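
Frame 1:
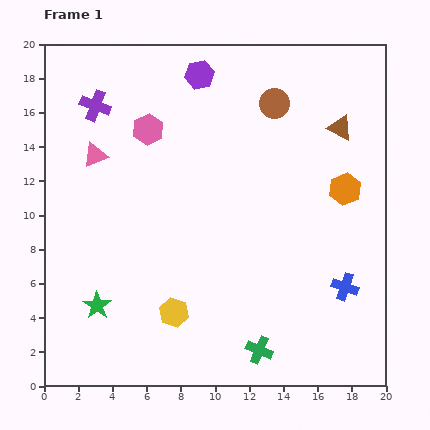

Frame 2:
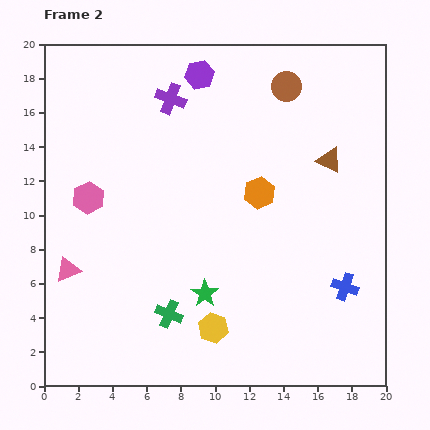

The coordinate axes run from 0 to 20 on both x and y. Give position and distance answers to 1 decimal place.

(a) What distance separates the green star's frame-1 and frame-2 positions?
6.3

The green star moved from (3.1, 4.7) to (9.4, 5.4), a distance of √(6.3² + 0.7²) ≈ 6.3.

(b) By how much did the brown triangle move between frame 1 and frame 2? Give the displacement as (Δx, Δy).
(-0.6, -1.9)

The brown triangle was at (17.3, 15.1) in frame 1 and (16.7, 13.2) in frame 2.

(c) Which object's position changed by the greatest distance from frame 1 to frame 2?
the pink triangle

(moved 6.9; next 6.3)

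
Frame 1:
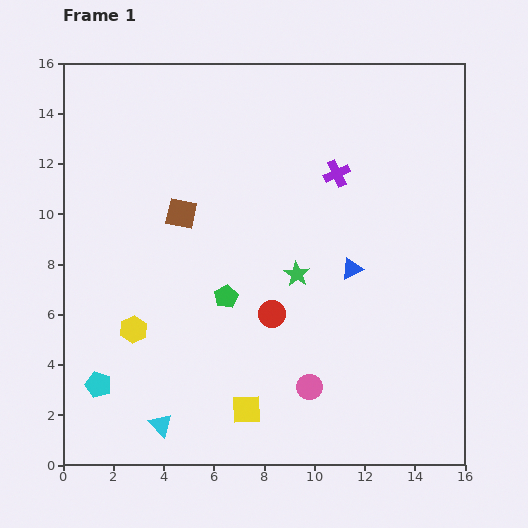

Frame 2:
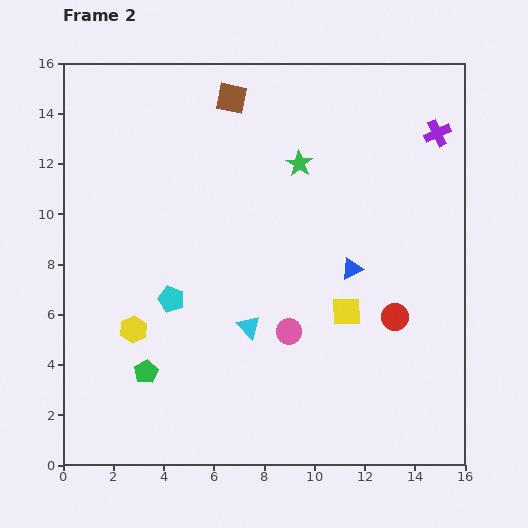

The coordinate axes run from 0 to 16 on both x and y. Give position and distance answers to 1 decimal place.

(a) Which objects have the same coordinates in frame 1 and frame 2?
the yellow hexagon, the blue triangle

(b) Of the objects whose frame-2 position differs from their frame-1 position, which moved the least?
the pink circle

(moved 2.3)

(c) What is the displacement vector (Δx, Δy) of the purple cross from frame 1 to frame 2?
(4.0, 1.6)

The purple cross was at (10.9, 11.6) in frame 1 and (14.9, 13.2) in frame 2.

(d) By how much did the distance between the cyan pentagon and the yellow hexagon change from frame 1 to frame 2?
-0.7

Distance in frame 1: 2.6. Distance in frame 2: 1.9.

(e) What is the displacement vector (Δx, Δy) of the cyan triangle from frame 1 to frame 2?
(3.5, 3.9)

The cyan triangle was at (3.9, 1.6) in frame 1 and (7.4, 5.5) in frame 2.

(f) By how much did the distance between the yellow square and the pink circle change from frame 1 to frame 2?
-0.3

Distance in frame 1: 2.7. Distance in frame 2: 2.4.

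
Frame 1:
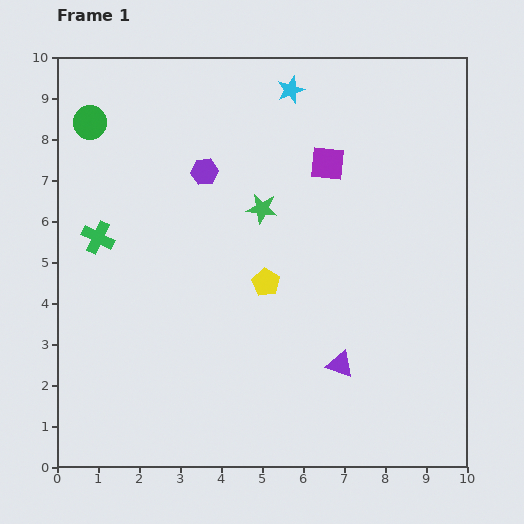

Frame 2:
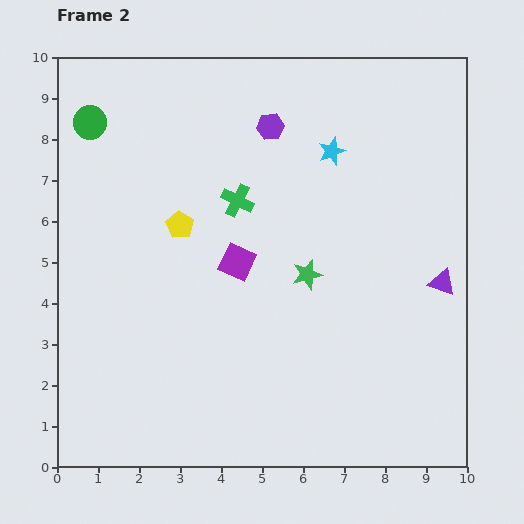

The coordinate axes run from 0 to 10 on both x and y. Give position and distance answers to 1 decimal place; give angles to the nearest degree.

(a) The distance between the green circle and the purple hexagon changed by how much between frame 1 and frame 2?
+1.4

Distance in frame 1: 3.0. Distance in frame 2: 4.4.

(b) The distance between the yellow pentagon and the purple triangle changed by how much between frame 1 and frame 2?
+3.9

Distance in frame 1: 2.7. Distance in frame 2: 6.6.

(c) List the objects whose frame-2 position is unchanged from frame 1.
the green circle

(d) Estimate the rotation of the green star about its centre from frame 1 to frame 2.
23° counter-clockwise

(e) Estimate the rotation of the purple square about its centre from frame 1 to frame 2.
19° clockwise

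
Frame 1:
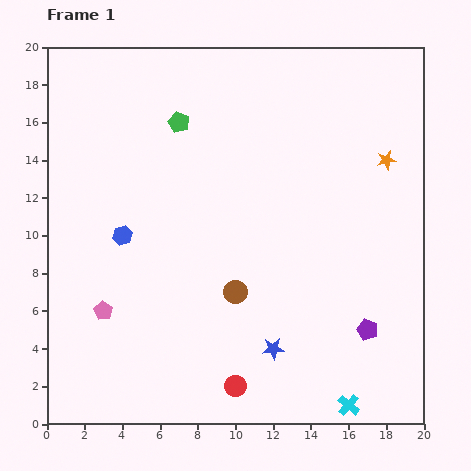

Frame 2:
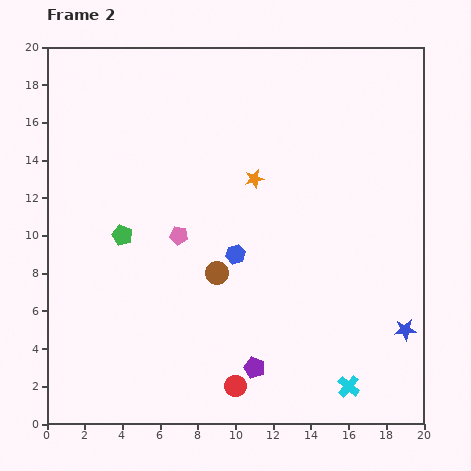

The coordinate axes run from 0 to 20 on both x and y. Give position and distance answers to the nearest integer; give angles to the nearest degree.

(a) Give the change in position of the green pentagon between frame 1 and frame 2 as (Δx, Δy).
(-3, -6)

The green pentagon was at (7, 16) in frame 1 and (4, 10) in frame 2.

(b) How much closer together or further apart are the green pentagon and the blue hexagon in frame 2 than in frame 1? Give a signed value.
-1

Distance in frame 1: 7. Distance in frame 2: 6.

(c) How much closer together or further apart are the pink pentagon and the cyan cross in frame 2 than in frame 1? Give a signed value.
-2

Distance in frame 1: 14. Distance in frame 2: 12.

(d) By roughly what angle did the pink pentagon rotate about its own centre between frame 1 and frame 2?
24° counter-clockwise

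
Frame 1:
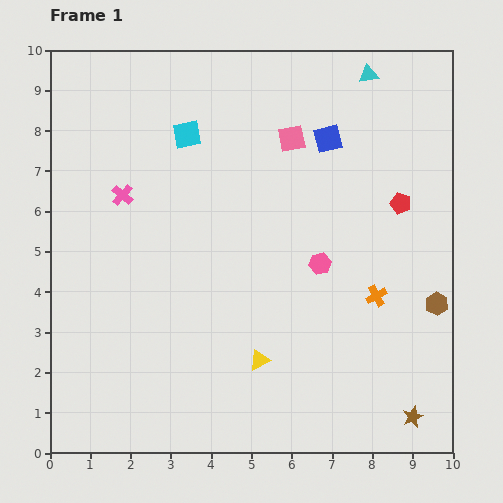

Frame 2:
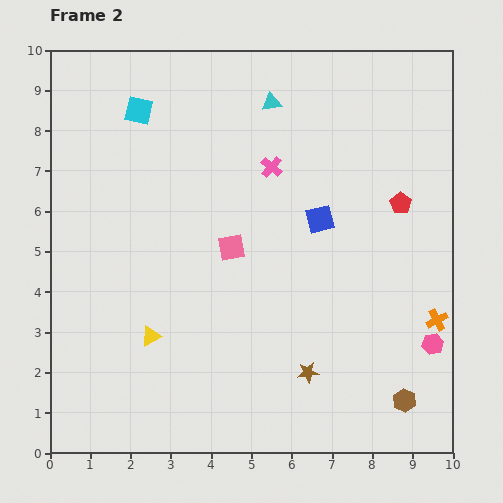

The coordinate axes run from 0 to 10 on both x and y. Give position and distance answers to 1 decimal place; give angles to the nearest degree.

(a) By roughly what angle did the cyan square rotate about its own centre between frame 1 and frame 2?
25° clockwise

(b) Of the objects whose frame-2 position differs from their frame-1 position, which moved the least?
the cyan square

(moved 1.3)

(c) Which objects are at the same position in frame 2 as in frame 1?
the red pentagon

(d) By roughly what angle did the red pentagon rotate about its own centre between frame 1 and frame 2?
16° clockwise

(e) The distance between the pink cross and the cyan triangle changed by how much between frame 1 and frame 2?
-5.2

Distance in frame 1: 6.8. Distance in frame 2: 1.6.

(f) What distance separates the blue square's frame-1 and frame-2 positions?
2.0

The blue square moved from (6.9, 7.8) to (6.7, 5.8), a distance of √(0.2² + 2.0²) ≈ 2.0.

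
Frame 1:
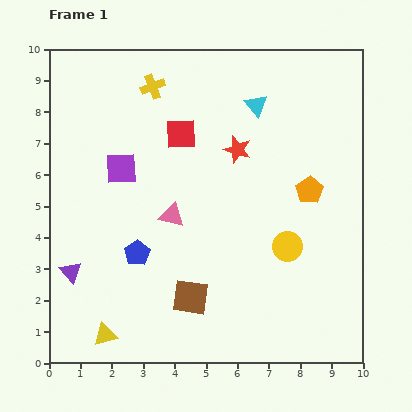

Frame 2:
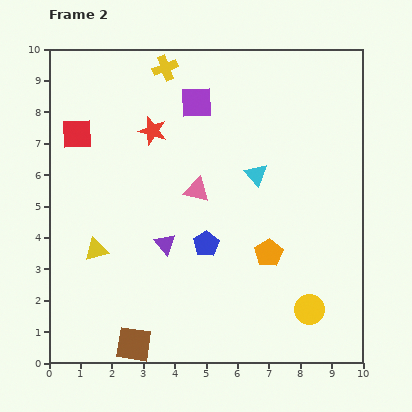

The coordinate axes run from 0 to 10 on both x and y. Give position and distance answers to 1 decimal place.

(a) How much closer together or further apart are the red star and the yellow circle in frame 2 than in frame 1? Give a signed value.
+4.1

Distance in frame 1: 3.5. Distance in frame 2: 7.6.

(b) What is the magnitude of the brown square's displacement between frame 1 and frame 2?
2.3

The brown square moved from (4.5, 2.1) to (2.7, 0.6), a distance of √(1.8² + 1.5²) ≈ 2.3.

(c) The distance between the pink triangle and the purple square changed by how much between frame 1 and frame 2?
+0.6

Distance in frame 1: 2.2. Distance in frame 2: 2.8.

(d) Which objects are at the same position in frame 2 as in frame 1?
none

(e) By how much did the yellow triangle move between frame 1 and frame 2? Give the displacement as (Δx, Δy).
(-0.3, 2.7)

The yellow triangle was at (1.8, 0.9) in frame 1 and (1.5, 3.6) in frame 2.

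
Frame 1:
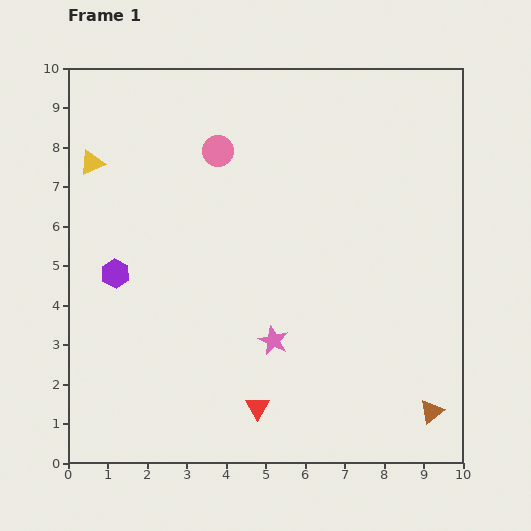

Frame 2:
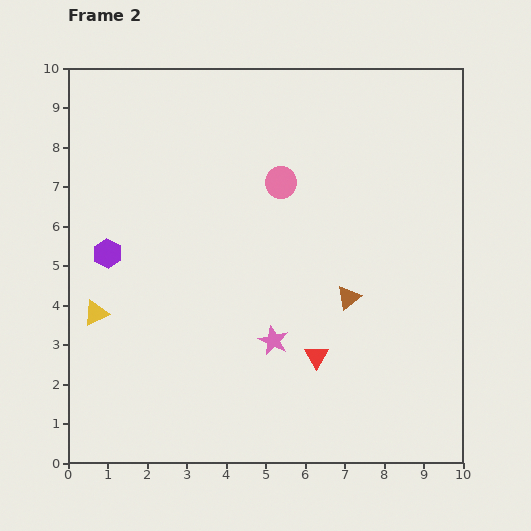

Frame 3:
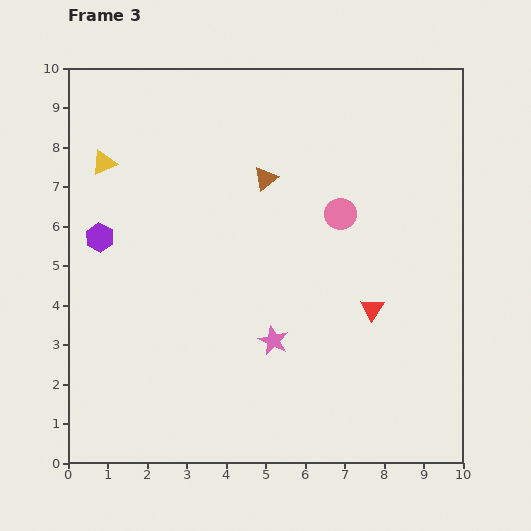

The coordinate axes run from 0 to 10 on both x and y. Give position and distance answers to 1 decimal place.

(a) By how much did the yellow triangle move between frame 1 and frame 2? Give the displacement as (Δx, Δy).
(0.1, -3.8)

The yellow triangle was at (0.6, 7.6) in frame 1 and (0.7, 3.8) in frame 2.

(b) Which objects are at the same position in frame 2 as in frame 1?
the pink star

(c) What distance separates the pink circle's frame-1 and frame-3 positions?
3.5

The pink circle moved from (3.8, 7.9) to (6.9, 6.3), a distance of √(3.1² + 1.6²) ≈ 3.5.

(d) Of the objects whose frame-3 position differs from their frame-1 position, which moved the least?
the yellow triangle

(moved 0.3)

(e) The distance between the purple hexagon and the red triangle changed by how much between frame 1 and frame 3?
+2.1

Distance in frame 1: 5.0. Distance in frame 3: 7.1.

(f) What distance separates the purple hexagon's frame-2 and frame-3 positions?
0.4

The purple hexagon moved from (1.0, 5.3) to (0.8, 5.7), a distance of √(0.2² + 0.4²) ≈ 0.4.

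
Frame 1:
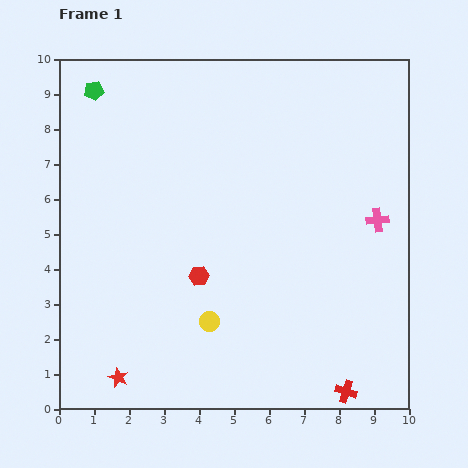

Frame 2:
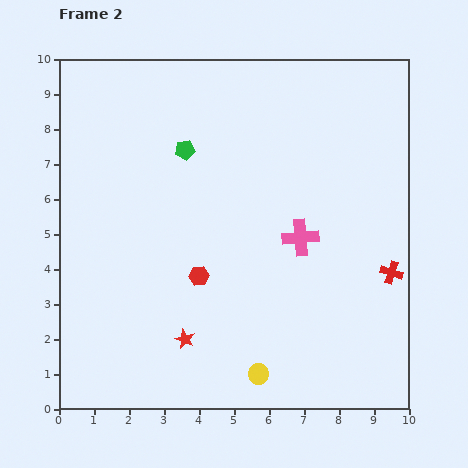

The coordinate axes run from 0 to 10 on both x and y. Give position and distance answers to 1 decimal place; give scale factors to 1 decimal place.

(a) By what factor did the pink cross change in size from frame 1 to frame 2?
1.5×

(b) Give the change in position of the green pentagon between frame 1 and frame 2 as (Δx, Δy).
(2.6, -1.7)

The green pentagon was at (1.0, 9.1) in frame 1 and (3.6, 7.4) in frame 2.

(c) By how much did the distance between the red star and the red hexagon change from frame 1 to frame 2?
-1.9

Distance in frame 1: 3.7. Distance in frame 2: 1.8.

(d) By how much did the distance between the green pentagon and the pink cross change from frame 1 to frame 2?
-4.8

Distance in frame 1: 8.9. Distance in frame 2: 4.1.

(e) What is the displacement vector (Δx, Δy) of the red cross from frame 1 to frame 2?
(1.3, 3.4)

The red cross was at (8.2, 0.5) in frame 1 and (9.5, 3.9) in frame 2.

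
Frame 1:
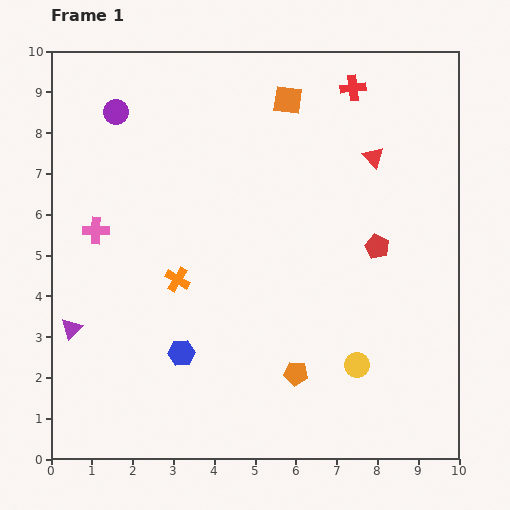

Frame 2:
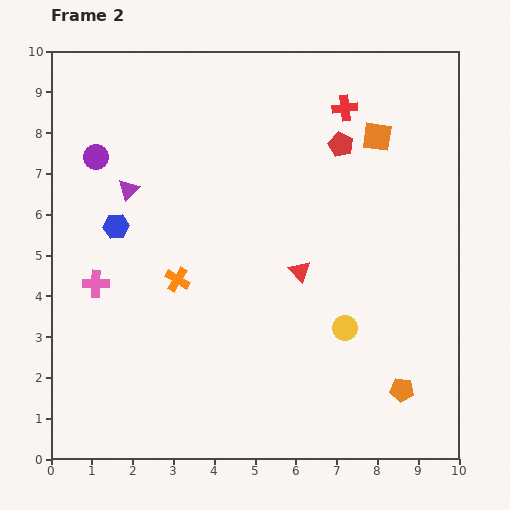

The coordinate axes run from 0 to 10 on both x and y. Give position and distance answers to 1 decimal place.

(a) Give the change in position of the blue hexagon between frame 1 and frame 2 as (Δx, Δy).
(-1.6, 3.1)

The blue hexagon was at (3.2, 2.6) in frame 1 and (1.6, 5.7) in frame 2.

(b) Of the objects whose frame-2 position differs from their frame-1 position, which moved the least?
the red cross

(moved 0.5)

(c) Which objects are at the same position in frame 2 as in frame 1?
the orange cross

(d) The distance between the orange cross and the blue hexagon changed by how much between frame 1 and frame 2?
+0.2

Distance in frame 1: 1.8. Distance in frame 2: 2.0.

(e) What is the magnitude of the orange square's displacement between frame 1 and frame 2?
2.4

The orange square moved from (5.8, 8.8) to (8.0, 7.9), a distance of √(2.2² + 0.9²) ≈ 2.4.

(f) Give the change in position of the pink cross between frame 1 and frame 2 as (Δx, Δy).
(0.0, -1.3)

The pink cross was at (1.1, 5.6) in frame 1 and (1.1, 4.3) in frame 2.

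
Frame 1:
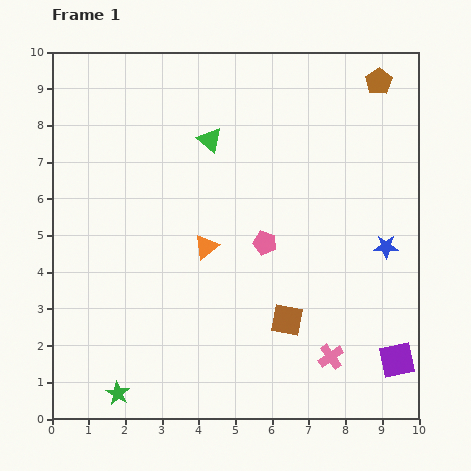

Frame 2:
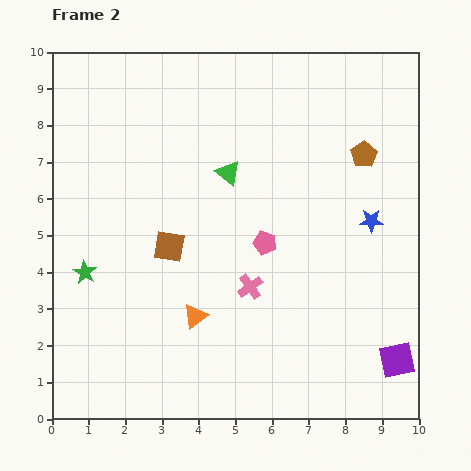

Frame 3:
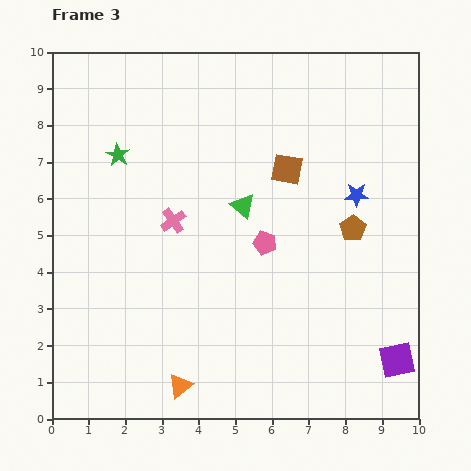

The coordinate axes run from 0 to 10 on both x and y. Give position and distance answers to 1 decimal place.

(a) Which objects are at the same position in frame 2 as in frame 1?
the pink pentagon, the purple square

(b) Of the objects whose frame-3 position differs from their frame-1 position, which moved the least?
the blue star

(moved 1.6)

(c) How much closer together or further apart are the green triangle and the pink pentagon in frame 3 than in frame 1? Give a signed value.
-2.0

Distance in frame 1: 3.2. Distance in frame 3: 1.2.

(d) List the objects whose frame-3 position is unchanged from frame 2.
the pink pentagon, the purple square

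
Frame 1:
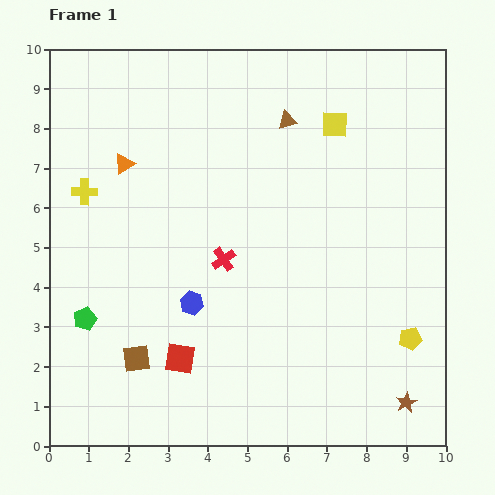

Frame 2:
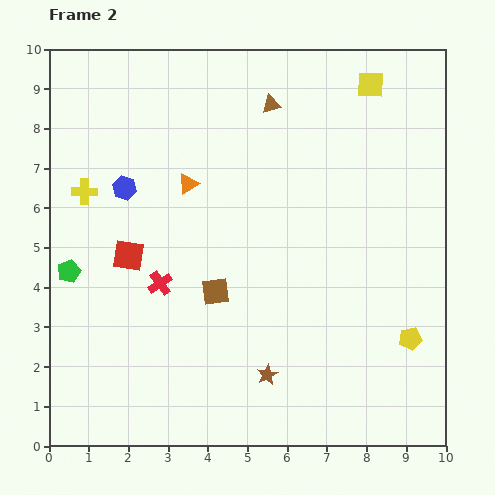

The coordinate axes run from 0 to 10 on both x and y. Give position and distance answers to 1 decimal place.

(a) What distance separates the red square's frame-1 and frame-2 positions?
2.9

The red square moved from (3.3, 2.2) to (2.0, 4.8), a distance of √(1.3² + 2.6²) ≈ 2.9.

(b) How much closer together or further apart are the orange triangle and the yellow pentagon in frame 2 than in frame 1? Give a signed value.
-1.6

Distance in frame 1: 8.4. Distance in frame 2: 6.8.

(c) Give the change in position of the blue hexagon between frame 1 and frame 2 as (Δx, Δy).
(-1.7, 2.9)

The blue hexagon was at (3.6, 3.6) in frame 1 and (1.9, 6.5) in frame 2.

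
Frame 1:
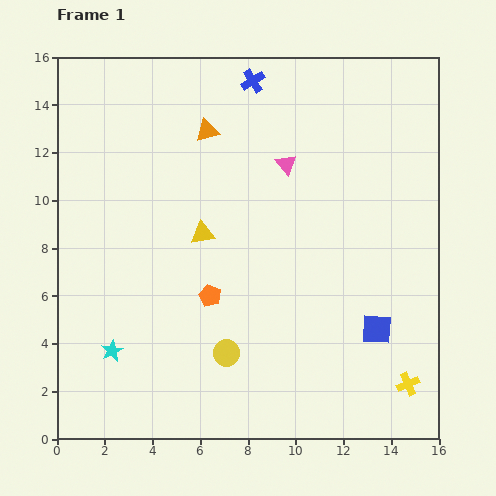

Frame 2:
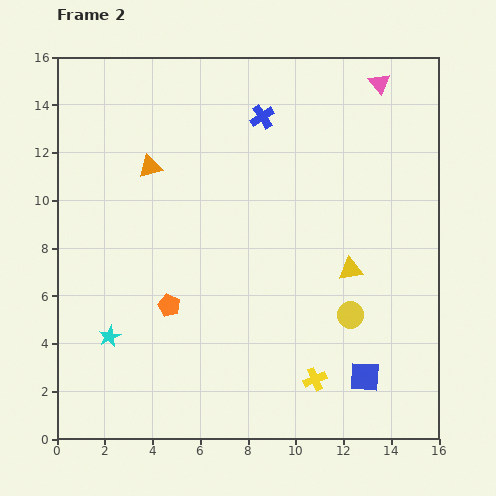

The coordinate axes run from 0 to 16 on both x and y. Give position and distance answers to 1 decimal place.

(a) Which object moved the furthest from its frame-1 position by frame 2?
the yellow triangle

(moved 6.4; next 5.4)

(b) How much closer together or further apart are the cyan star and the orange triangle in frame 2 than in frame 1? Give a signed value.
-2.7

Distance in frame 1: 10.0. Distance in frame 2: 7.3.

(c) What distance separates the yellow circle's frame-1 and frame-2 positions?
5.4

The yellow circle moved from (7.1, 3.6) to (12.3, 5.2), a distance of √(5.2² + 1.6²) ≈ 5.4.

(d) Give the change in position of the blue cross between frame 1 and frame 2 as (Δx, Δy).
(0.4, -1.5)

The blue cross was at (8.2, 15.0) in frame 1 and (8.6, 13.5) in frame 2.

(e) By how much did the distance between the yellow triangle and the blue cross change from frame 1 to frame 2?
+0.7

Distance in frame 1: 6.7. Distance in frame 2: 7.4.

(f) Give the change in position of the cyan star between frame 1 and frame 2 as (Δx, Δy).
(-0.1, 0.6)

The cyan star was at (2.3, 3.7) in frame 1 and (2.2, 4.3) in frame 2.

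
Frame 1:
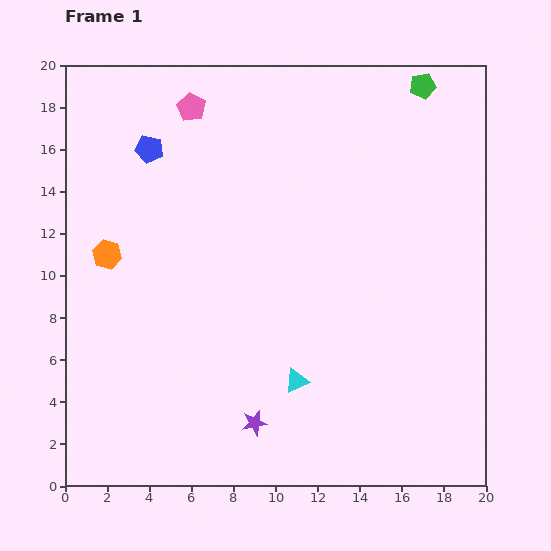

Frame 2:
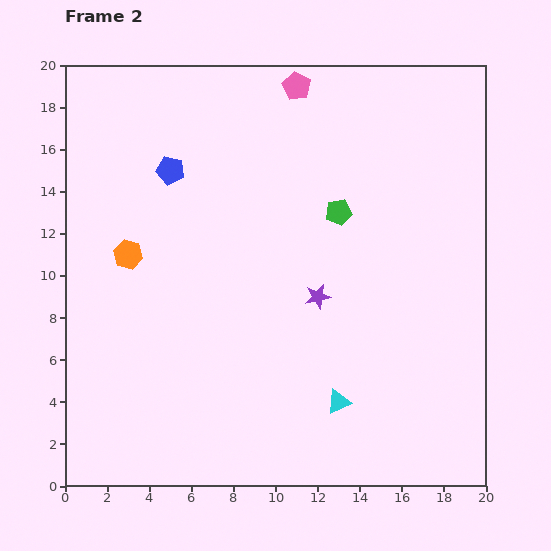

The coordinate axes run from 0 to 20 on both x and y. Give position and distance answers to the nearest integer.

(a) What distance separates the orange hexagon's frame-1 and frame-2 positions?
1

The orange hexagon moved from (2, 11) to (3, 11), a distance of √(1² + 0²) ≈ 1.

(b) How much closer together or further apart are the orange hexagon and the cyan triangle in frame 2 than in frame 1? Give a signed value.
+1

Distance in frame 1: 11. Distance in frame 2: 12.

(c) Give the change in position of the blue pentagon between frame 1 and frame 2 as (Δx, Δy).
(1, -1)

The blue pentagon was at (4, 16) in frame 1 and (5, 15) in frame 2.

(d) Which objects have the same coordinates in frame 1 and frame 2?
none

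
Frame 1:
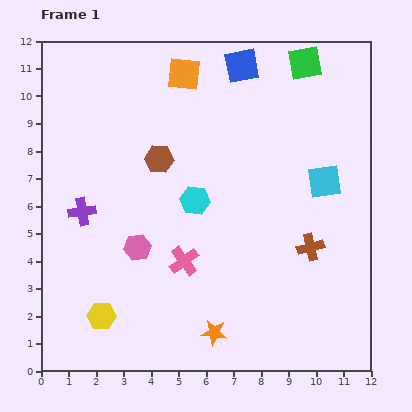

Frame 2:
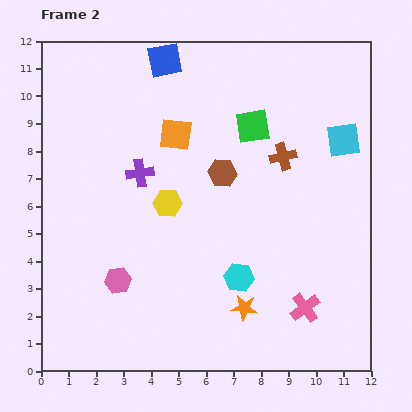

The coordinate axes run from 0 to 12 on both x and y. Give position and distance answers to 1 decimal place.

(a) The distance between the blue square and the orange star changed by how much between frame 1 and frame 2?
-0.3

Distance in frame 1: 9.8. Distance in frame 2: 9.5.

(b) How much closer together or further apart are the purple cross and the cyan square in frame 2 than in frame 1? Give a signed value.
-1.4

Distance in frame 1: 8.9. Distance in frame 2: 7.5.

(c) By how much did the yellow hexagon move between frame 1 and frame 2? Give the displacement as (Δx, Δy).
(2.4, 4.1)

The yellow hexagon was at (2.2, 2.0) in frame 1 and (4.6, 6.1) in frame 2.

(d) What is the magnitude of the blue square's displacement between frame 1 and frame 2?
2.8

The blue square moved from (7.3, 11.1) to (4.5, 11.3), a distance of √(2.8² + 0.2²) ≈ 2.8.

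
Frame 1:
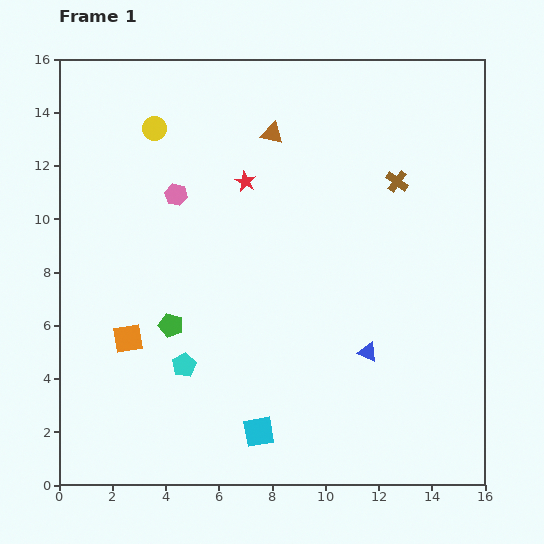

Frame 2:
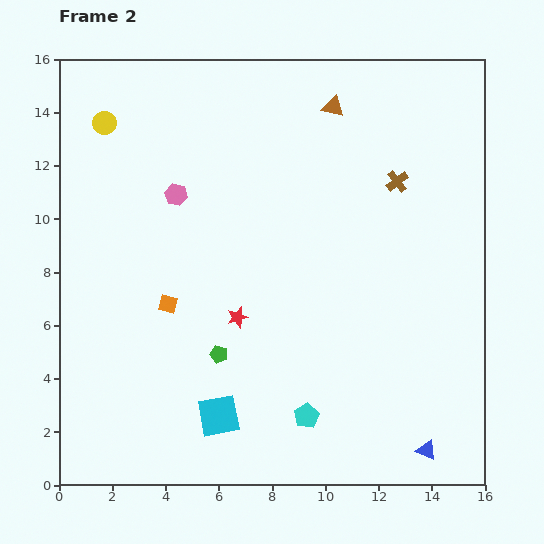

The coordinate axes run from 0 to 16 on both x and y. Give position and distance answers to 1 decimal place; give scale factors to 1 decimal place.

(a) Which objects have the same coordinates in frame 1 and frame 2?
the brown cross, the pink hexagon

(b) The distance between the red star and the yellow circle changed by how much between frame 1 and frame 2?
+4.9

Distance in frame 1: 3.9. Distance in frame 2: 8.8.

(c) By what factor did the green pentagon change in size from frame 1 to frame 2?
0.7×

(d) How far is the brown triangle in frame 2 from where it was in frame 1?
2.5

The brown triangle moved from (8.0, 13.2) to (10.3, 14.2), a distance of √(2.3² + 1.0²) ≈ 2.5.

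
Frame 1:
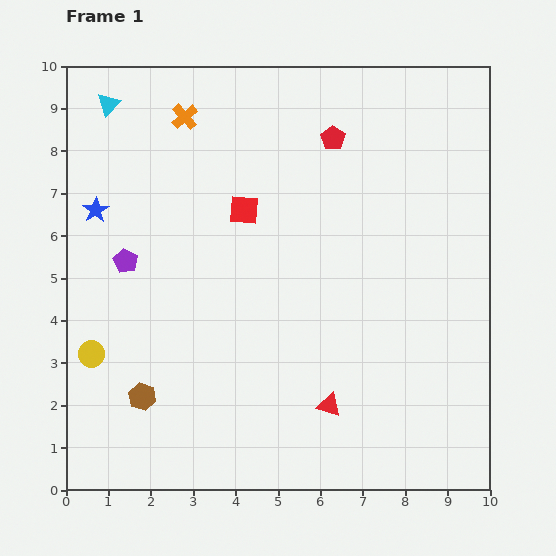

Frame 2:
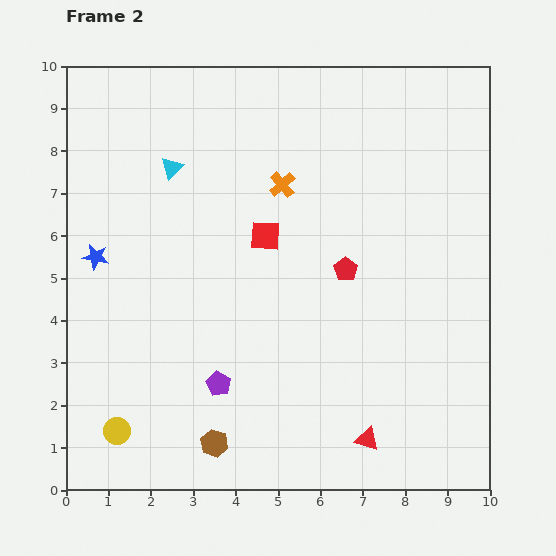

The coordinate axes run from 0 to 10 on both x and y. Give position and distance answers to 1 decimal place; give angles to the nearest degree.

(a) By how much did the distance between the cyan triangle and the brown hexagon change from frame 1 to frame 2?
-0.3

Distance in frame 1: 6.9. Distance in frame 2: 6.6.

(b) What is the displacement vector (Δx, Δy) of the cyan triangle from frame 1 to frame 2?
(1.5, -1.5)

The cyan triangle was at (1.0, 9.1) in frame 1 and (2.5, 7.6) in frame 2.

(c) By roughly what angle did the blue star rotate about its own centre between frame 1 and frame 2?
30° counter-clockwise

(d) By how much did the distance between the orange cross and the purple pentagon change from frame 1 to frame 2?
+1.2

Distance in frame 1: 3.7. Distance in frame 2: 4.9.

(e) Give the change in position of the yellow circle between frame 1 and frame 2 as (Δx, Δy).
(0.6, -1.8)

The yellow circle was at (0.6, 3.2) in frame 1 and (1.2, 1.4) in frame 2.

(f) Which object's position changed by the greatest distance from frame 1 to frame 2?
the purple pentagon

(moved 3.6; next 3.1)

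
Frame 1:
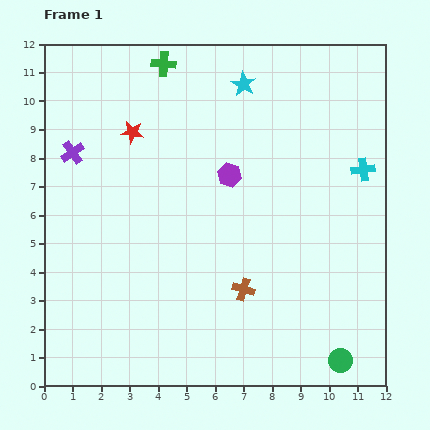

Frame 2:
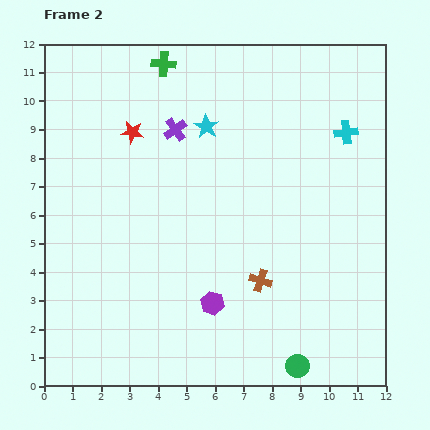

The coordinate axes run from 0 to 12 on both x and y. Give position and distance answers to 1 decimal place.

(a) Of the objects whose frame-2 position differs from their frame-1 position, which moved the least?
the brown cross

(moved 0.7)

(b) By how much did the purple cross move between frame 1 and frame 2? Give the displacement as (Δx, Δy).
(3.6, 0.8)

The purple cross was at (1.0, 8.2) in frame 1 and (4.6, 9.0) in frame 2.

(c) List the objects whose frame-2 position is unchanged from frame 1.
the red star, the green cross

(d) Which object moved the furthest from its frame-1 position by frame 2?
the purple hexagon

(moved 4.5; next 3.7)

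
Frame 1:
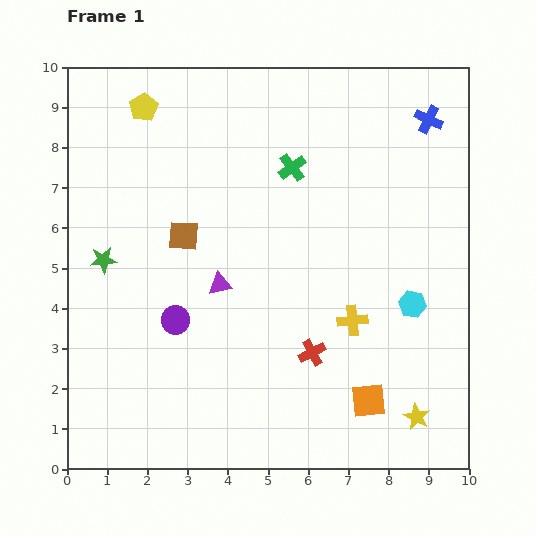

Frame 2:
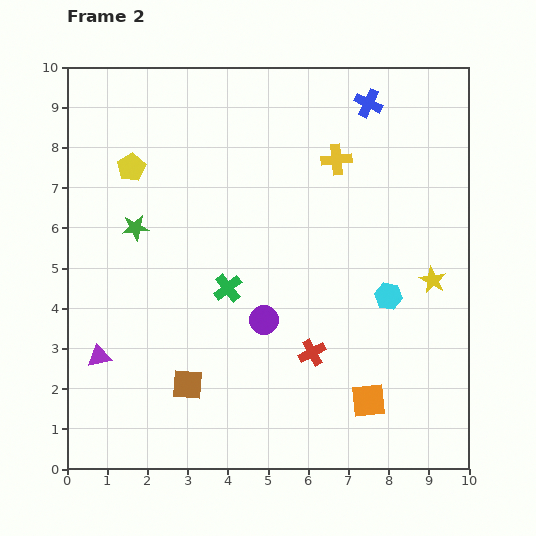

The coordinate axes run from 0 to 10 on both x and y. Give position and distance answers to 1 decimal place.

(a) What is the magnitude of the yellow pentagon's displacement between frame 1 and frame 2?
1.5

The yellow pentagon moved from (1.9, 9.0) to (1.6, 7.5), a distance of √(0.3² + 1.5²) ≈ 1.5.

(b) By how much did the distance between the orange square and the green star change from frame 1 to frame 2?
-0.3

Distance in frame 1: 7.5. Distance in frame 2: 7.2.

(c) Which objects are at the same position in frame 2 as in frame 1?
the red cross, the orange square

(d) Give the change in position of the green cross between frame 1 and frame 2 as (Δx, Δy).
(-1.6, -3.0)

The green cross was at (5.6, 7.5) in frame 1 and (4.0, 4.5) in frame 2.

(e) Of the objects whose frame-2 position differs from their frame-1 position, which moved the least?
the cyan hexagon

(moved 0.6)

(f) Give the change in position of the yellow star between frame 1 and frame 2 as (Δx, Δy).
(0.4, 3.4)

The yellow star was at (8.7, 1.3) in frame 1 and (9.1, 4.7) in frame 2.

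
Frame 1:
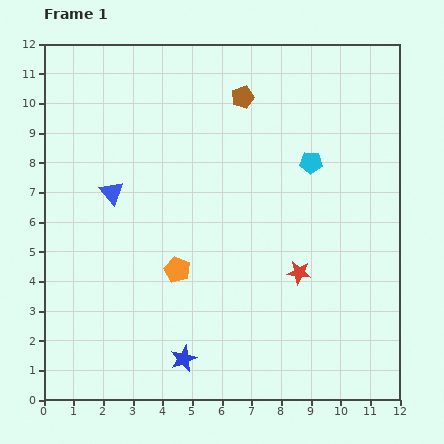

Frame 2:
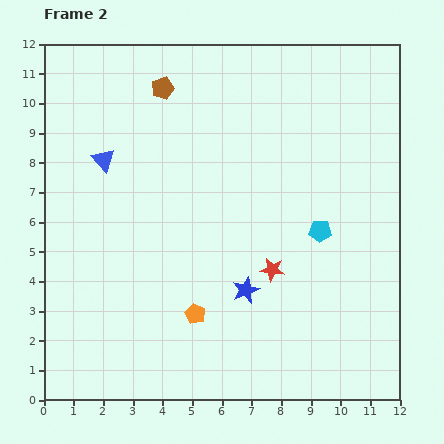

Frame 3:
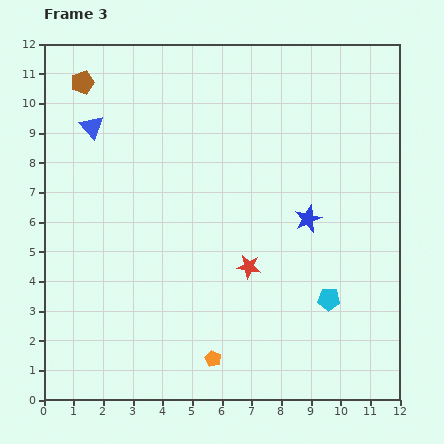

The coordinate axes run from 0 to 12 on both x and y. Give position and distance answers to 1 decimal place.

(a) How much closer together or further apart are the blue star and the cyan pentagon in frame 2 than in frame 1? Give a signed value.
-4.7

Distance in frame 1: 7.9. Distance in frame 2: 3.2.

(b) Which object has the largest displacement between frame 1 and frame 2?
the blue star

(moved 3.1; next 2.7)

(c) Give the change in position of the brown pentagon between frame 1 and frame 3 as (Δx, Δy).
(-5.4, 0.5)

The brown pentagon was at (6.7, 10.2) in frame 1 and (1.3, 10.7) in frame 3.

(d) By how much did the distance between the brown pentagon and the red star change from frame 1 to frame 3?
+2.2

Distance in frame 1: 6.2. Distance in frame 3: 8.4.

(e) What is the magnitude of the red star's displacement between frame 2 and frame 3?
0.8

The red star moved from (7.7, 4.4) to (6.9, 4.5), a distance of √(0.8² + 0.1²) ≈ 0.8.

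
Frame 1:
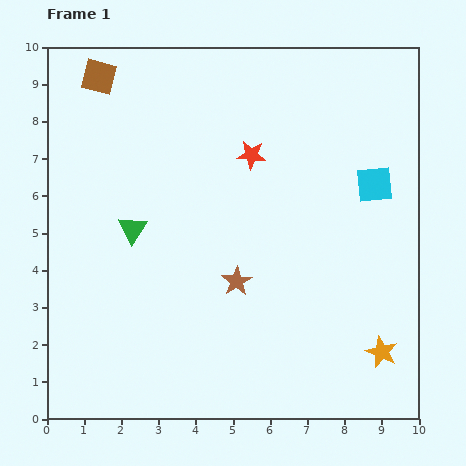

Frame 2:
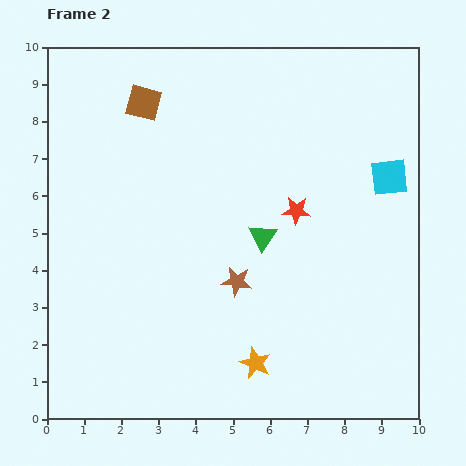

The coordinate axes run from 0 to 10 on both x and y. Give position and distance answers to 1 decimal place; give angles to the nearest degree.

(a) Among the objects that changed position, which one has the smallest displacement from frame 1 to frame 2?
the cyan square

(moved 0.4)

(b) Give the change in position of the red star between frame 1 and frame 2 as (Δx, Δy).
(1.2, -1.5)

The red star was at (5.5, 7.1) in frame 1 and (6.7, 5.6) in frame 2.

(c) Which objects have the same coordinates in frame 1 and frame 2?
the brown star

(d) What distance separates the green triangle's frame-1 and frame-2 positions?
3.5

The green triangle moved from (2.3, 5.1) to (5.8, 4.9), a distance of √(3.5² + 0.2²) ≈ 3.5.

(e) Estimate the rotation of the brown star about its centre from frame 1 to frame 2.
31° counter-clockwise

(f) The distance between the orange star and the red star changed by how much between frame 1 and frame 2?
-2.2

Distance in frame 1: 6.4. Distance in frame 2: 4.2.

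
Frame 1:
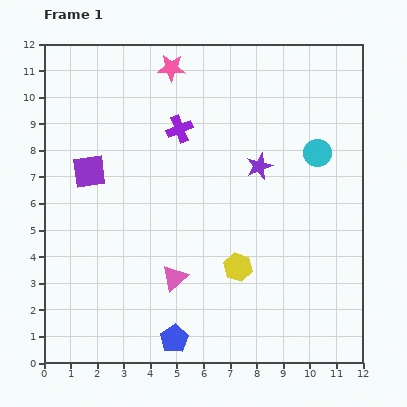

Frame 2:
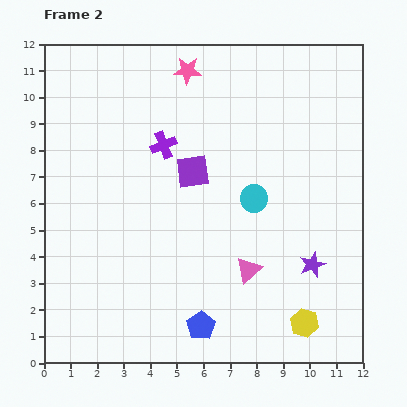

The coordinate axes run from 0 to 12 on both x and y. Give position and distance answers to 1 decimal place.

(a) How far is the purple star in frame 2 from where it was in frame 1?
4.2

The purple star moved from (8.1, 7.4) to (10.1, 3.7), a distance of √(2.0² + 3.7²) ≈ 4.2.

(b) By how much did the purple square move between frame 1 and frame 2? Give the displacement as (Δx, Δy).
(3.9, 0.0)

The purple square was at (1.7, 7.2) in frame 1 and (5.6, 7.2) in frame 2.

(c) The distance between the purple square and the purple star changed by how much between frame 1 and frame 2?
-0.7

Distance in frame 1: 6.4. Distance in frame 2: 5.7.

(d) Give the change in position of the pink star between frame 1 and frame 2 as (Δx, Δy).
(0.6, -0.1)

The pink star was at (4.8, 11.1) in frame 1 and (5.4, 11.0) in frame 2.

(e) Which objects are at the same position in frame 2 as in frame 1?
none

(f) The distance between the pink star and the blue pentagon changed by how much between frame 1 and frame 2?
-0.6

Distance in frame 1: 10.2. Distance in frame 2: 9.6.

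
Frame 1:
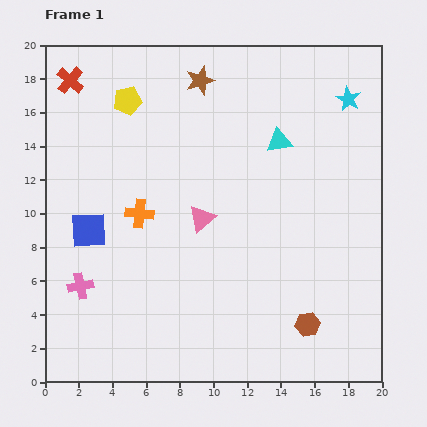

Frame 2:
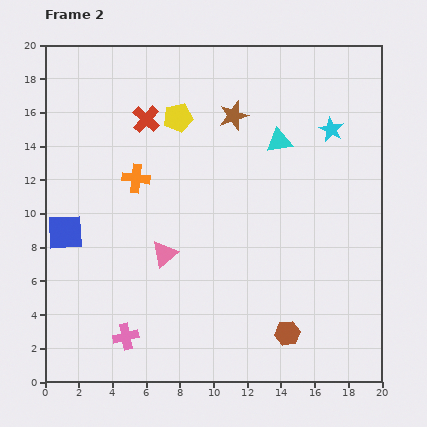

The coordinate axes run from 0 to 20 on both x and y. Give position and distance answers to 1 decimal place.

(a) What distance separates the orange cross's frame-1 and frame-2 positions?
2.1

The orange cross moved from (5.6, 10.0) to (5.4, 12.1), a distance of √(0.2² + 2.1²) ≈ 2.1.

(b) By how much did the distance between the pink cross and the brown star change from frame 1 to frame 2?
+0.5

Distance in frame 1: 14.1. Distance in frame 2: 14.6.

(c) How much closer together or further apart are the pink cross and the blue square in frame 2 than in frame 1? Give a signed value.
+3.9

Distance in frame 1: 3.3. Distance in frame 2: 7.2.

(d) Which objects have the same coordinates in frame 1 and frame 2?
the cyan triangle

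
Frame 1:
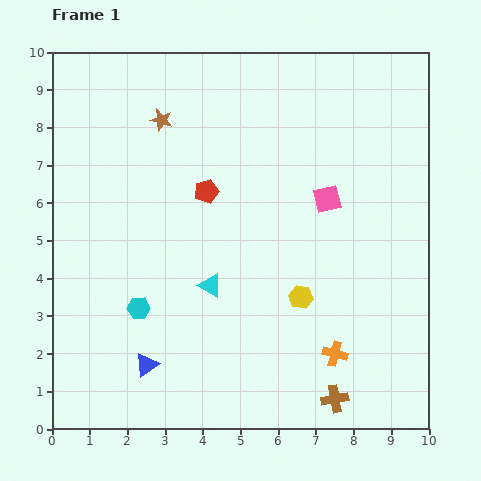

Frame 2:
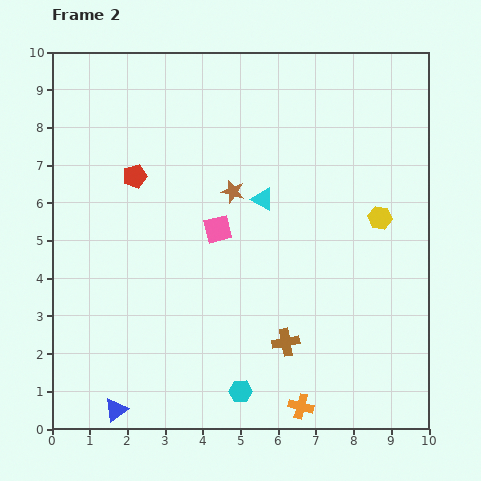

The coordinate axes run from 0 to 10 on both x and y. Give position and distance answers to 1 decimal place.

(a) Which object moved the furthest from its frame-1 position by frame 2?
the cyan hexagon

(moved 3.5; next 3.0)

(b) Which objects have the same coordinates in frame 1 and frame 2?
none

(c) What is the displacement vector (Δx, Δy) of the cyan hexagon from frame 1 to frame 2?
(2.7, -2.2)

The cyan hexagon was at (2.3, 3.2) in frame 1 and (5.0, 1.0) in frame 2.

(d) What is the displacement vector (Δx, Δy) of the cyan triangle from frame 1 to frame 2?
(1.4, 2.3)

The cyan triangle was at (4.2, 3.8) in frame 1 and (5.6, 6.1) in frame 2.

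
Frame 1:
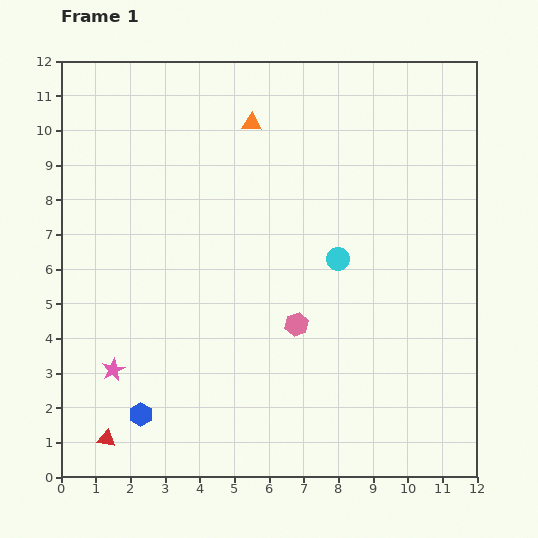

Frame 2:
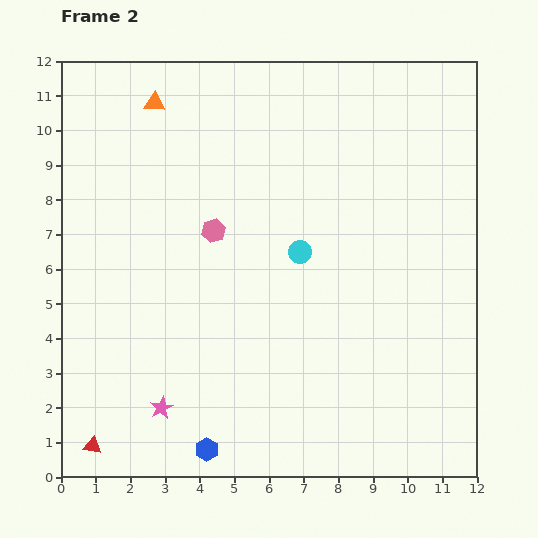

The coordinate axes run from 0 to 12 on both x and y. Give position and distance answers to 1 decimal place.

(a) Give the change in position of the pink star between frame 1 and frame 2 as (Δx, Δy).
(1.4, -1.1)

The pink star was at (1.5, 3.1) in frame 1 and (2.9, 2.0) in frame 2.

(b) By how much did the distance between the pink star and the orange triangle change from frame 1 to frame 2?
+0.7

Distance in frame 1: 8.1. Distance in frame 2: 8.8.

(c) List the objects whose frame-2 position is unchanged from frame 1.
none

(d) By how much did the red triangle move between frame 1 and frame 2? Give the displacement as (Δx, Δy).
(-0.4, -0.2)

The red triangle was at (1.3, 1.1) in frame 1 and (0.9, 0.9) in frame 2.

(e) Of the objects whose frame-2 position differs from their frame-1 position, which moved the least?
the red triangle

(moved 0.4)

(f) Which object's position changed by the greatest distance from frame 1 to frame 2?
the pink hexagon

(moved 3.6; next 2.9)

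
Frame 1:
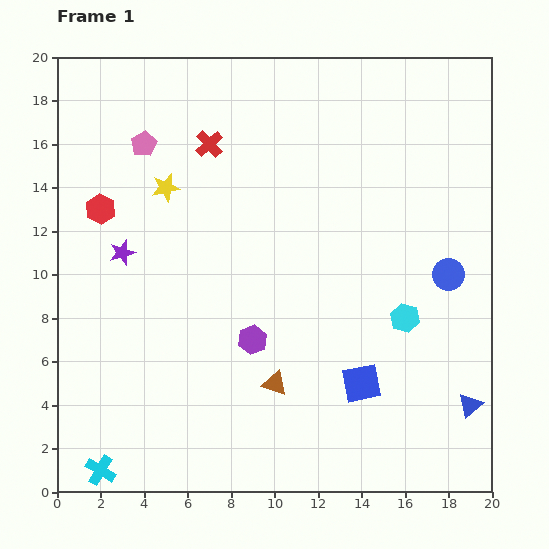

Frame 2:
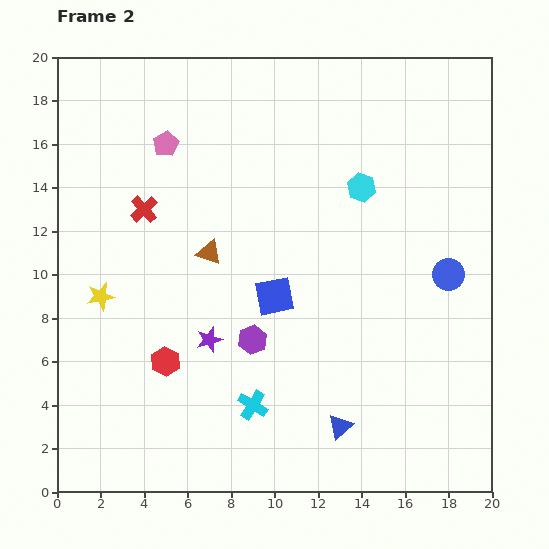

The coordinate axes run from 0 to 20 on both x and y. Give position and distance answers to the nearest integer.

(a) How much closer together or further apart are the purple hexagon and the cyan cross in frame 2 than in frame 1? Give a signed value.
-6

Distance in frame 1: 9. Distance in frame 2: 3.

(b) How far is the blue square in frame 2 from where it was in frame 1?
6

The blue square moved from (14, 5) to (10, 9), a distance of √(4² + 4²) ≈ 6.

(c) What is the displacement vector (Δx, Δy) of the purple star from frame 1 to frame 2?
(4, -4)

The purple star was at (3, 11) in frame 1 and (7, 7) in frame 2.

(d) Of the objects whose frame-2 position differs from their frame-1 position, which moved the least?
the pink pentagon

(moved 1)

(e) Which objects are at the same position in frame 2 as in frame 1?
the blue circle, the purple hexagon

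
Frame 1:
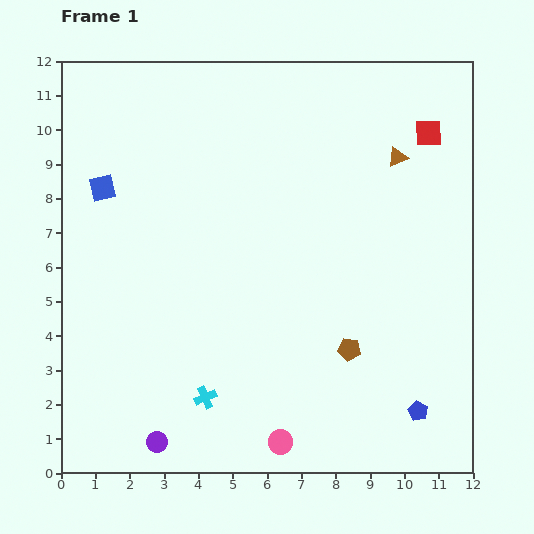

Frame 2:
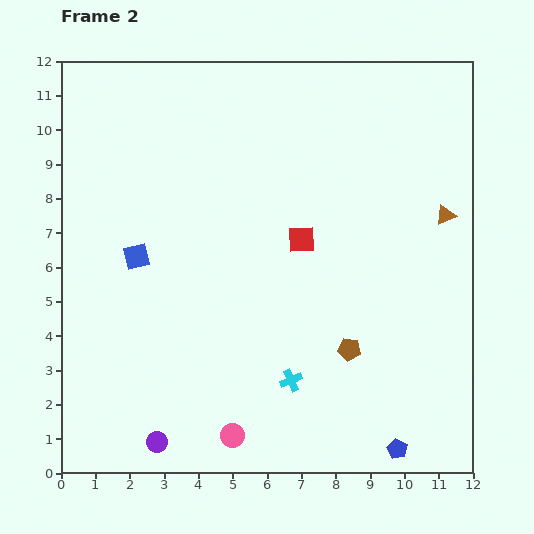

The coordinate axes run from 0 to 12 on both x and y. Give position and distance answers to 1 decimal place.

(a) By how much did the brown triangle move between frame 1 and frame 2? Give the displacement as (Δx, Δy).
(1.4, -1.7)

The brown triangle was at (9.8, 9.2) in frame 1 and (11.2, 7.5) in frame 2.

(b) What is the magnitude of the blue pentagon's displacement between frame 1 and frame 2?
1.3

The blue pentagon moved from (10.4, 1.8) to (9.8, 0.7), a distance of √(0.6² + 1.1²) ≈ 1.3.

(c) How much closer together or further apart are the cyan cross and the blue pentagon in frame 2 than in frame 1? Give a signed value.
-2.5

Distance in frame 1: 6.2. Distance in frame 2: 3.7.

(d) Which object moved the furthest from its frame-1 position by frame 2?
the red square

(moved 4.8; next 2.5)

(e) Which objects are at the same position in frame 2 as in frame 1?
the purple circle, the brown pentagon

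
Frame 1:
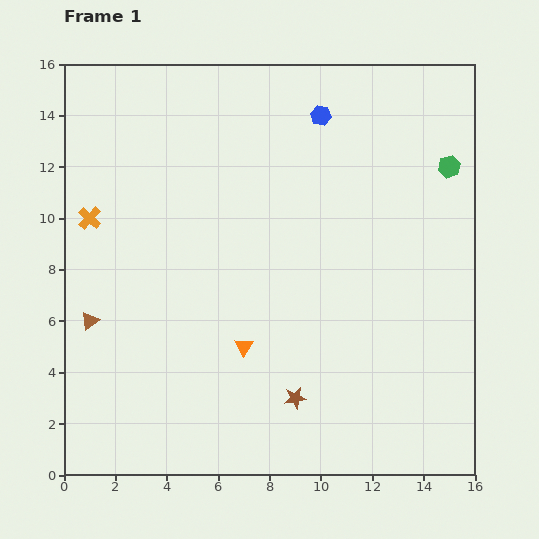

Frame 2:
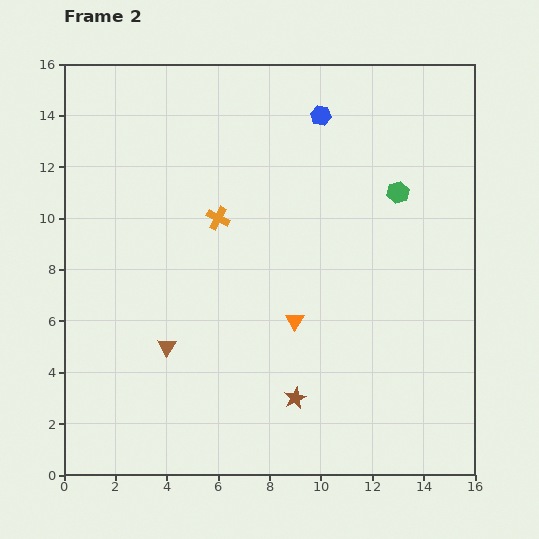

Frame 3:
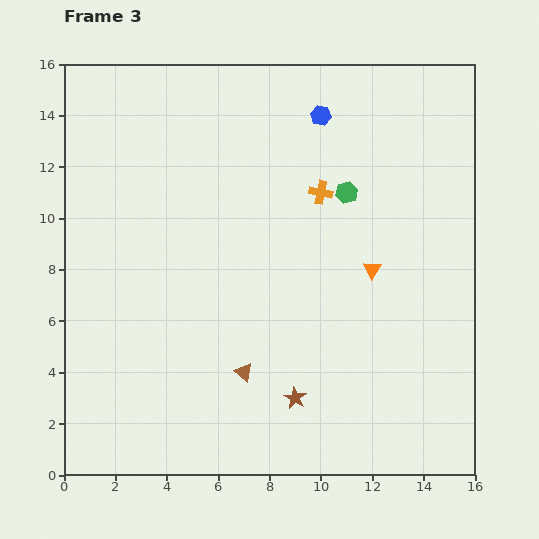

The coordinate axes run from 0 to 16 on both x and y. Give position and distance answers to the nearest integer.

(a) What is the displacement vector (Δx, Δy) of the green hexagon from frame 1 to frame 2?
(-2, -1)

The green hexagon was at (15, 12) in frame 1 and (13, 11) in frame 2.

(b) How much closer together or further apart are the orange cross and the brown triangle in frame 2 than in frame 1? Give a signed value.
+1

Distance in frame 1: 4. Distance in frame 2: 5.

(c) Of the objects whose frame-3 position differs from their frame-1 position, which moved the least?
the green hexagon

(moved 4)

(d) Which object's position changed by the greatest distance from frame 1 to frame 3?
the orange cross

(moved 9; next 6)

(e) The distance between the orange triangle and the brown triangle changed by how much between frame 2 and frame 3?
+1

Distance in frame 2: 5. Distance in frame 3: 6.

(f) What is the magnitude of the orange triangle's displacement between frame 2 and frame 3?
4

The orange triangle moved from (9, 6) to (12, 8), a distance of √(3² + 2²) ≈ 4.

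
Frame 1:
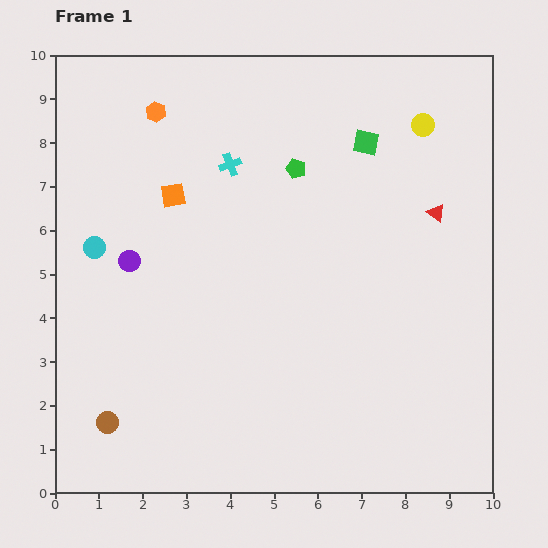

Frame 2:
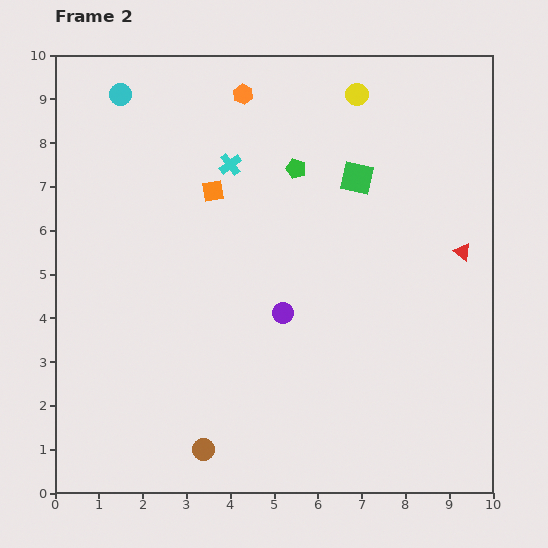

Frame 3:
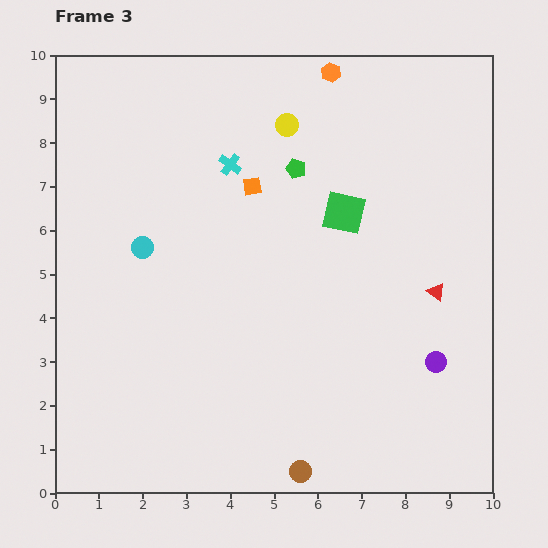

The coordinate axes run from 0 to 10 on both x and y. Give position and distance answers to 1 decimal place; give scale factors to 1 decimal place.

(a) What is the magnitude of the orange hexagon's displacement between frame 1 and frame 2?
2.0

The orange hexagon moved from (2.3, 8.7) to (4.3, 9.1), a distance of √(2.0² + 0.4²) ≈ 2.0.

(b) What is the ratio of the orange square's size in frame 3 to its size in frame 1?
0.8×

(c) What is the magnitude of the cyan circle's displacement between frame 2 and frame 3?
3.5

The cyan circle moved from (1.5, 9.1) to (2.0, 5.6), a distance of √(0.5² + 3.5²) ≈ 3.5.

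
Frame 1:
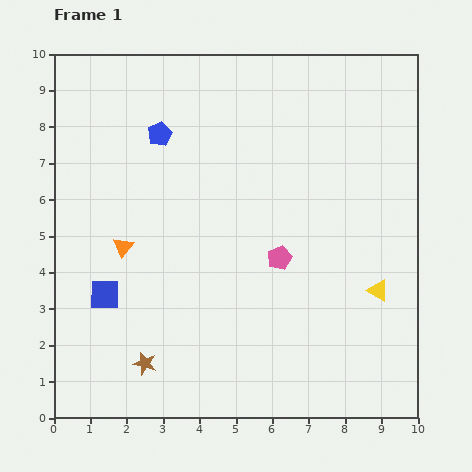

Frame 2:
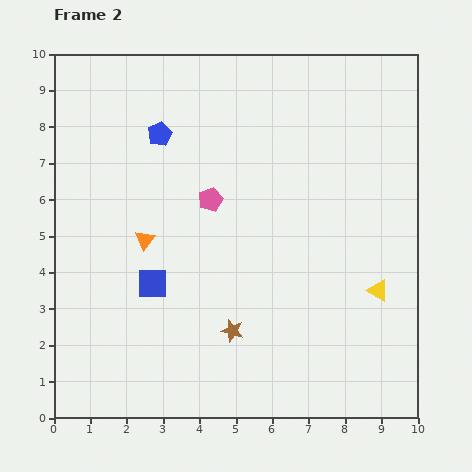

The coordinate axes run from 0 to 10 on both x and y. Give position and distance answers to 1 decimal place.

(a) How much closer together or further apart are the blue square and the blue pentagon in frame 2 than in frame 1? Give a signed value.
-0.5

Distance in frame 1: 4.6. Distance in frame 2: 4.1.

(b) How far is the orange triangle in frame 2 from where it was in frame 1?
0.6

The orange triangle moved from (1.9, 4.7) to (2.5, 4.9), a distance of √(0.6² + 0.2²) ≈ 0.6.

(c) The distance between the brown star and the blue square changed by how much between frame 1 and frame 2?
+0.4

Distance in frame 1: 2.2. Distance in frame 2: 2.6.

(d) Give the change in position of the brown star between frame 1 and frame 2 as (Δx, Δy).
(2.4, 0.9)

The brown star was at (2.5, 1.5) in frame 1 and (4.9, 2.4) in frame 2.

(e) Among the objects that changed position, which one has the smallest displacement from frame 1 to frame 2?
the orange triangle

(moved 0.6)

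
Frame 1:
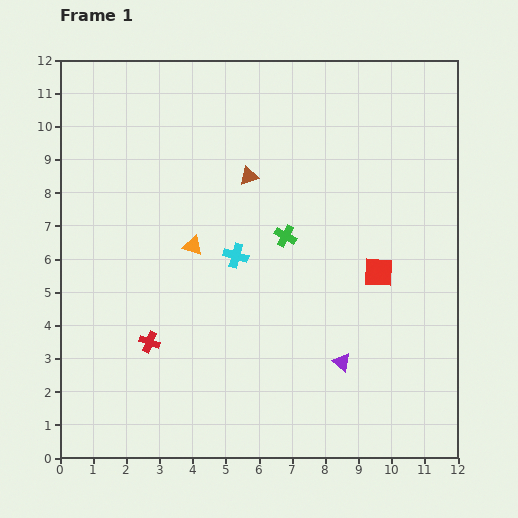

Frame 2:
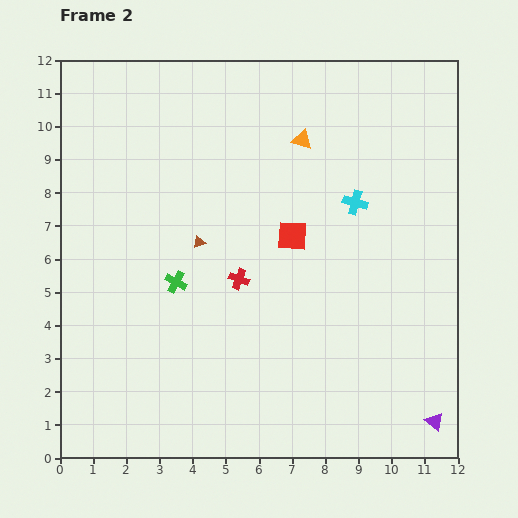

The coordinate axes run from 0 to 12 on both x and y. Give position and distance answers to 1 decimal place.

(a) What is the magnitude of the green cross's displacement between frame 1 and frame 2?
3.6

The green cross moved from (6.8, 6.7) to (3.5, 5.3), a distance of √(3.3² + 1.4²) ≈ 3.6.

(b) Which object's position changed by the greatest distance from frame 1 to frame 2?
the orange triangle

(moved 4.6; next 3.9)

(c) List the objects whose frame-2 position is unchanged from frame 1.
none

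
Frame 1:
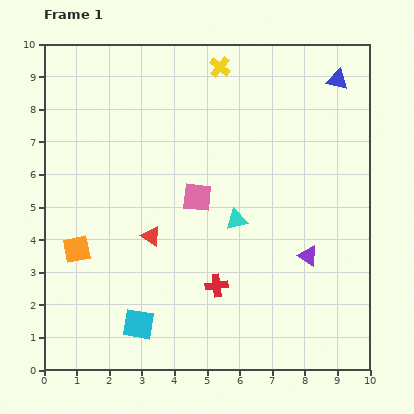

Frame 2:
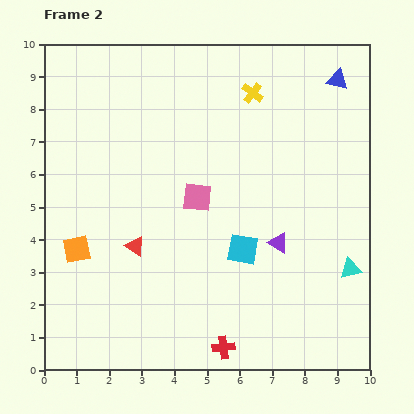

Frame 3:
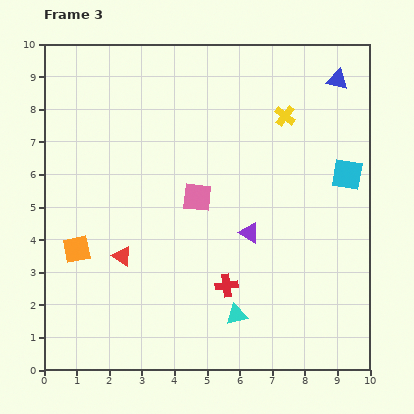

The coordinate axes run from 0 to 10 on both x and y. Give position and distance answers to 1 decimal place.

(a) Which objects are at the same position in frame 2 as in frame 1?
the orange square, the pink square, the blue triangle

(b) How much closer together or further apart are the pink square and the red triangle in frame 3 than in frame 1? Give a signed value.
+1.1

Distance in frame 1: 1.8. Distance in frame 3: 2.9.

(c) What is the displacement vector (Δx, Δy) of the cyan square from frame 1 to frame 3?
(6.4, 4.6)

The cyan square was at (2.9, 1.4) in frame 1 and (9.3, 6.0) in frame 3.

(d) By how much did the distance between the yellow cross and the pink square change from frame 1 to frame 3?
-0.4

Distance in frame 1: 4.1. Distance in frame 3: 3.7.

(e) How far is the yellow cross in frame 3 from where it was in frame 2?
1.2

The yellow cross moved from (6.4, 8.5) to (7.4, 7.8), a distance of √(1.0² + 0.7²) ≈ 1.2.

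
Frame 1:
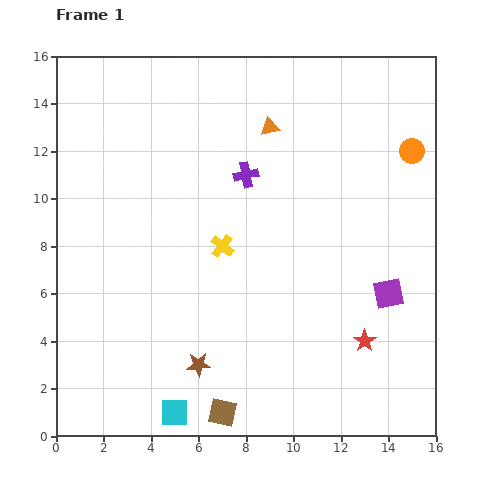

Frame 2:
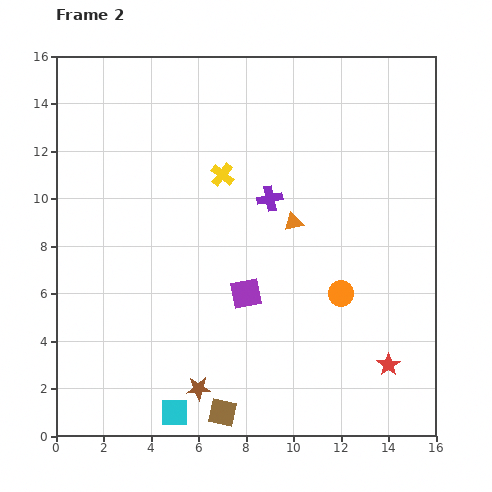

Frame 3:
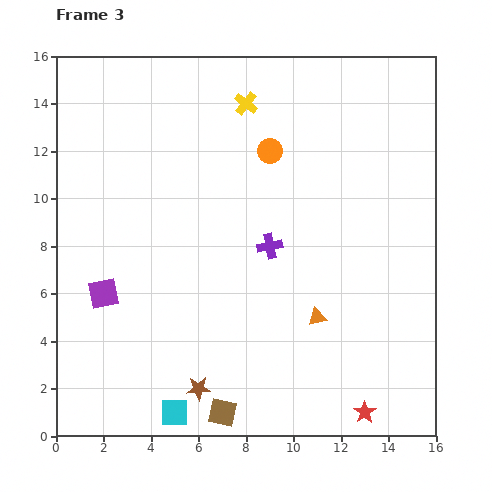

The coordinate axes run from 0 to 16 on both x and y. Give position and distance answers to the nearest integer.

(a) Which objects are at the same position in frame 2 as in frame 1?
the cyan square, the brown square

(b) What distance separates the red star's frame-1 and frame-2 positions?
1

The red star moved from (13, 4) to (14, 3), a distance of √(1² + 1²) ≈ 1.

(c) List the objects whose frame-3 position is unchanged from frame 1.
the cyan square, the brown square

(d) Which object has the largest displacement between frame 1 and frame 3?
the purple square

(moved 12; next 8)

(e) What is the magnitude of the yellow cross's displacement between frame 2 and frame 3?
3

The yellow cross moved from (7, 11) to (8, 14), a distance of √(1² + 3²) ≈ 3.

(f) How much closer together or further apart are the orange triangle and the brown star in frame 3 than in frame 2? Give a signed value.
-2

Distance in frame 2: 8. Distance in frame 3: 6.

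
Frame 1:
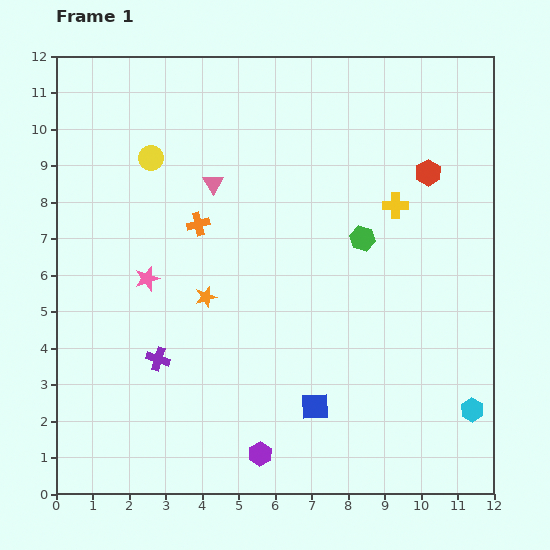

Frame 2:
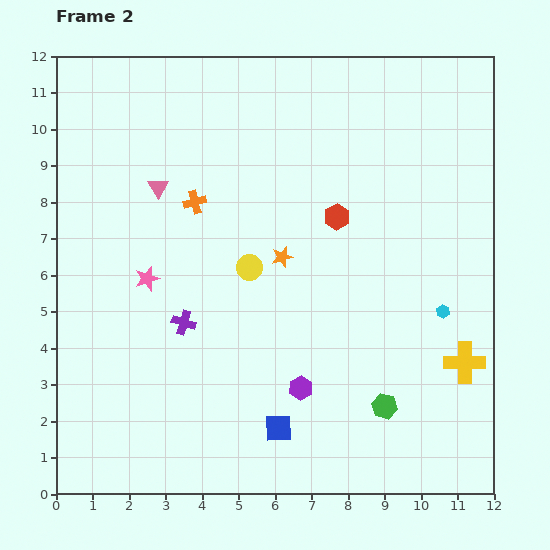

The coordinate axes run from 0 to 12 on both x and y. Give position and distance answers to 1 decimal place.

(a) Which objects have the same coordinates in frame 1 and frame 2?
the pink star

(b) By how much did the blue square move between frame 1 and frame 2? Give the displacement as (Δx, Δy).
(-1.0, -0.6)

The blue square was at (7.1, 2.4) in frame 1 and (6.1, 1.8) in frame 2.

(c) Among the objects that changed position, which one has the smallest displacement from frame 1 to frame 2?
the orange cross

(moved 0.6)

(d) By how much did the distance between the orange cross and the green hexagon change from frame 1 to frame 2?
+3.1

Distance in frame 1: 4.5. Distance in frame 2: 7.6.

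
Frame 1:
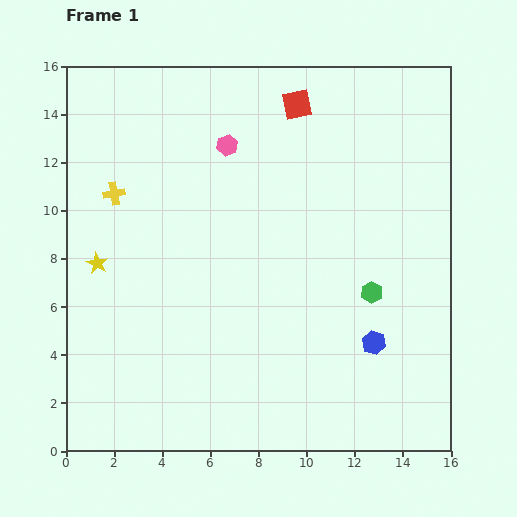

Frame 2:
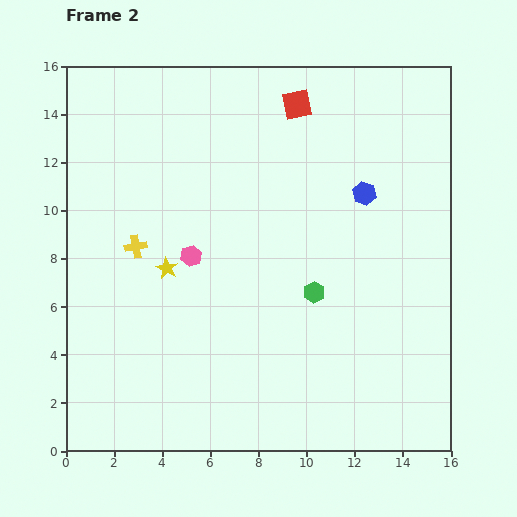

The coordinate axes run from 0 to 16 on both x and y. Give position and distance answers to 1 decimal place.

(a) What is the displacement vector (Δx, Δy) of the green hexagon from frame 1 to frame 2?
(-2.4, 0.0)

The green hexagon was at (12.7, 6.6) in frame 1 and (10.3, 6.6) in frame 2.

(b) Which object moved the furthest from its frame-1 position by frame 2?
the blue hexagon

(moved 6.2; next 4.8)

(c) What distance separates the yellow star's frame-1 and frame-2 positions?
2.9

The yellow star moved from (1.3, 7.8) to (4.2, 7.6), a distance of √(2.9² + 0.2²) ≈ 2.9.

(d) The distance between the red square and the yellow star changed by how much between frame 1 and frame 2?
-1.9

Distance in frame 1: 10.6. Distance in frame 2: 8.7.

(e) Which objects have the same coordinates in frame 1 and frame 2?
the red square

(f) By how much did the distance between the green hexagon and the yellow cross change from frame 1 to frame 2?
-3.9

Distance in frame 1: 11.5. Distance in frame 2: 7.6.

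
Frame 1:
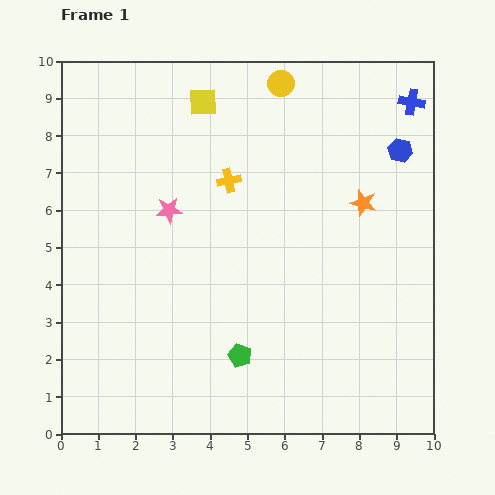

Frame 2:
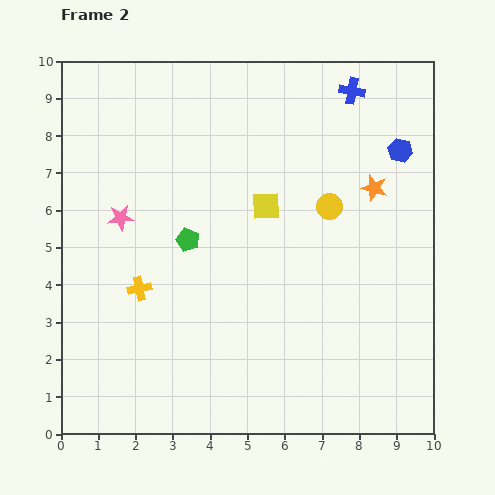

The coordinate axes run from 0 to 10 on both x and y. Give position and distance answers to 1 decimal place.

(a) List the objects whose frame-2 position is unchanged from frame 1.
the blue hexagon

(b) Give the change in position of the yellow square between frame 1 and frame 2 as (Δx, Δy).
(1.7, -2.8)

The yellow square was at (3.8, 8.9) in frame 1 and (5.5, 6.1) in frame 2.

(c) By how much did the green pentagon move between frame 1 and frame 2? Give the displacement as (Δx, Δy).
(-1.4, 3.1)

The green pentagon was at (4.8, 2.1) in frame 1 and (3.4, 5.2) in frame 2.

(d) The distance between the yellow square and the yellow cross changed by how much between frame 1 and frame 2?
+1.8

Distance in frame 1: 2.2. Distance in frame 2: 4.0.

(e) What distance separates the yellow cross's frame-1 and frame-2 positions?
3.8

The yellow cross moved from (4.5, 6.8) to (2.1, 3.9), a distance of √(2.4² + 2.9²) ≈ 3.8.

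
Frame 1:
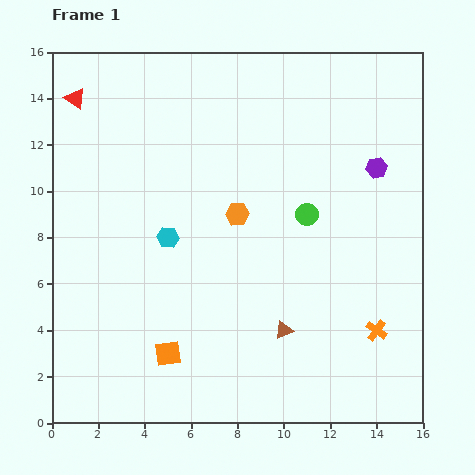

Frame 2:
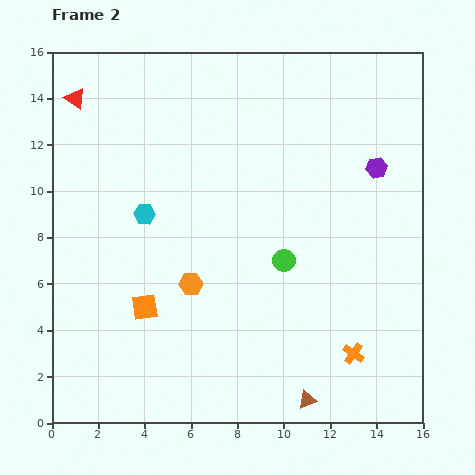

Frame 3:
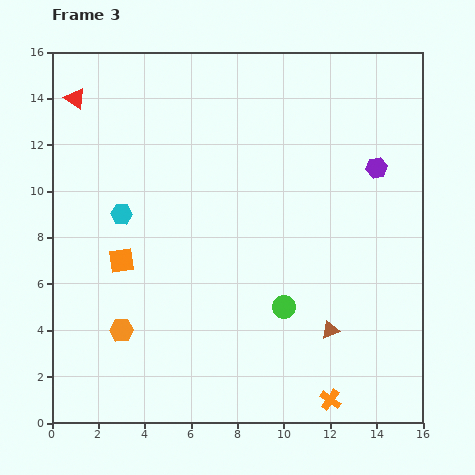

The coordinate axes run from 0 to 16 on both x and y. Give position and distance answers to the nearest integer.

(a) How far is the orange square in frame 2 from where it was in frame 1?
2

The orange square moved from (5, 3) to (4, 5), a distance of √(1² + 2²) ≈ 2.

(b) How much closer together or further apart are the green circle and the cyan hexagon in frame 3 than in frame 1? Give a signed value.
+2

Distance in frame 1: 6. Distance in frame 3: 8.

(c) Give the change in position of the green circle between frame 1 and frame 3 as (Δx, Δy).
(-1, -4)

The green circle was at (11, 9) in frame 1 and (10, 5) in frame 3.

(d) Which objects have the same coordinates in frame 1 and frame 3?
the red triangle, the purple hexagon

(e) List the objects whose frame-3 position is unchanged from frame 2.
the red triangle, the purple hexagon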